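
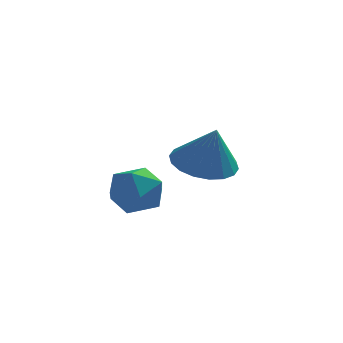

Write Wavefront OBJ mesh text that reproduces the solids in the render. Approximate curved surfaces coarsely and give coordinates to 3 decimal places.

v 1.054 3.807 1.99
v 1.718 4.644 2.036
v 1.446 3.413 3.47
v 1.307 4.826 2.194
v 0.846 4.806 2.311
v 0.426 4.588 2.365
v 0.13 4.215 2.344
v 0.017 3.762 2.254
v 0.11 3.317 2.111
v 0.389 2.969 1.944
v 0.8 2.787 1.787
v 1.261 2.807 1.67
v 1.681 3.025 1.616
v 1.977 3.398 1.637
v 2.09 3.851 1.727
v 1.997 4.296 1.87
v -0.892 1.686 1.897
v -0.486 1.335 2.664
v -0.914 0.305 1.276
v -0.508 -0.046 2.043
v -1.389 0.267 2.082
v -1.376 1.121 2.465
v -0.024 0.519 1.475
v -0.011 1.373 1.858
v 0.05 0.614 2.403
v -0.793 0.458 2.778
v -0.607 1.182 1.162
v -1.45 1.026 1.537
f 2 1 4
f 2 4 3
f 4 1 5
f 4 5 3
f 5 1 6
f 5 6 3
f 6 1 7
f 6 7 3
f 7 1 8
f 7 8 3
f 8 1 9
f 8 9 3
f 9 1 10
f 9 10 3
f 10 1 11
f 10 11 3
f 11 1 12
f 11 12 3
f 12 1 13
f 12 13 3
f 13 1 14
f 13 14 3
f 14 1 15
f 14 15 3
f 15 1 16
f 15 16 3
f 16 1 2
f 16 2 3
f 17 28 22
f 17 22 18
f 17 18 24
f 17 24 27
f 17 27 28
f 18 22 26
f 22 28 21
f 28 27 19
f 27 24 23
f 24 18 25
f 20 26 21
f 20 21 19
f 20 19 23
f 20 23 25
f 20 25 26
f 21 26 22
f 19 21 28
f 23 19 27
f 25 23 24
f 26 25 18



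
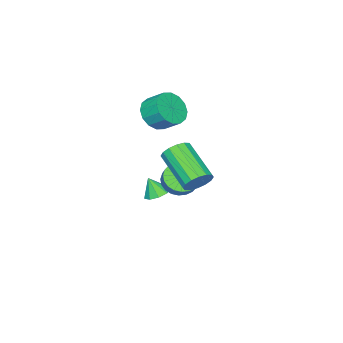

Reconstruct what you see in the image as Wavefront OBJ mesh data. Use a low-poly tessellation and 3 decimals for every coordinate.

v -0.475 -2.114 2.878
v 0.392 -1.819 2.592
v 0.303 -0.931 3.235
v -0.565 -1.226 3.522
v 0.074 -1.616 2.268
v -0.015 -0.728 2.912
v -0.391 -1.547 2.108
v -0.481 -0.659 2.752
v -0.879 -1.63 2.154
v -0.969 -0.742 2.798
v -1.259 -1.842 2.394
v -1.348 -0.954 3.038
v -1.428 -2.127 2.764
v -1.518 -1.24 3.408
v -1.343 -2.409 3.165
v -1.432 -1.521 3.808
v -1.025 -2.612 3.488
v -1.114 -1.724 4.132
v -0.559 -2.681 3.648
v -0.649 -1.793 4.292
v -0.071 -2.598 3.602
v -0.161 -1.71 4.246
v 0.308 -2.386 3.362
v 0.219 -1.498 4.006
v 0.478 -2.1 2.992
v 0.388 -1.213 3.636
v -1.227 -1.313 -1.618
v -0.732 -0.973 -2.288
v -0.098 -0.287 -1.472
v -0.593 -0.627 -0.802
v -0.997 -0.743 -2.275
v -0.363 -0.057 -1.459
v -1.297 -0.6 -2.163
v -0.663 0.086 -1.346
v -1.587 -0.565 -1.967
v -0.953 0.12 -1.151
v -1.821 -0.644 -1.718
v -1.188 0.041 -0.902
v -1.965 -0.825 -1.454
v -1.332 -0.14 -0.638
v -1.997 -1.081 -1.215
v -1.364 -0.395 -0.399
v -1.912 -1.371 -1.037
v -1.278 -0.686 -0.221
v -1.722 -1.653 -0.948
v -1.088 -0.967 -0.132
v -1.457 -1.883 -0.961
v -0.823 -1.197 -0.145
v -1.157 -2.026 -1.074
v -0.523 -1.34 -0.257
v -0.867 -2.06 -1.269
v -0.233 -1.375 -0.453
v -0.632 -1.981 -1.518
v 0.001 -1.296 -0.702
v -0.488 -1.8 -1.782
v 0.145 -1.115 -0.966
v -0.456 -1.545 -2.021
v 0.177 -0.859 -1.205
v -0.542 -1.254 -2.199
v 0.092 -0.569 -1.383
v 2.227 2.519 1.322
v 2.632 2.086 0.862
v 2.038 0.347 1.979
v 1.633 0.781 2.438
v 2.876 2.186 1.147
v 2.282 0.447 2.264
v 2.946 2.375 1.479
v 2.352 0.636 2.596
v 2.823 2.603 1.769
v 2.23 0.864 2.885
v 2.541 2.808 1.938
v 1.947 1.07 3.055
v 2.174 2.936 1.943
v 1.581 1.198 3.06
v 1.822 2.953 1.781
v 1.228 1.214 2.898
v 1.578 2.853 1.496
v 0.984 1.114 2.613
v 1.508 2.664 1.164
v 0.914 0.925 2.281
v 1.63 2.436 0.875
v 1.037 0.697 1.991
v 1.913 2.23 0.705
v 1.319 0.492 1.822
v 2.279 2.102 0.7
v 1.686 0.364 1.817
v -1.193 -2.637 -2.991
v -0.625 -2.964 -3.238
v -1.007 -3.043 -2.029
v -0.506 -2.529 -3.077
v -0.709 -2.145 -2.876
v -1.137 -1.99 -2.729
v -1.592 -2.139 -2.704
v -1.86 -2.52 -2.813
v -1.815 -2.957 -3.006
v -1.479 -3.243 -3.191
v -1.01 -3.246 -3.283
f 2 1 5
f 2 5 3
f 3 5 6
f 3 6 4
f 5 1 7
f 5 7 6
f 6 7 8
f 6 8 4
f 7 1 9
f 7 9 8
f 8 9 10
f 8 10 4
f 9 1 11
f 9 11 10
f 10 11 12
f 10 12 4
f 11 1 13
f 11 13 12
f 12 13 14
f 12 14 4
f 13 1 15
f 13 15 14
f 14 15 16
f 14 16 4
f 15 1 17
f 15 17 16
f 16 17 18
f 16 18 4
f 17 1 19
f 17 19 18
f 18 19 20
f 18 20 4
f 19 1 21
f 19 21 20
f 20 21 22
f 20 22 4
f 21 1 23
f 21 23 22
f 22 23 24
f 22 24 4
f 23 1 25
f 23 25 24
f 24 25 26
f 24 26 4
f 25 1 2
f 25 2 26
f 26 2 3
f 26 3 4
f 28 27 31
f 28 31 29
f 29 31 32
f 29 32 30
f 31 27 33
f 31 33 32
f 32 33 34
f 32 34 30
f 33 27 35
f 33 35 34
f 34 35 36
f 34 36 30
f 35 27 37
f 35 37 36
f 36 37 38
f 36 38 30
f 37 27 39
f 37 39 38
f 38 39 40
f 38 40 30
f 39 27 41
f 39 41 40
f 40 41 42
f 40 42 30
f 41 27 43
f 41 43 42
f 42 43 44
f 42 44 30
f 43 27 45
f 43 45 44
f 44 45 46
f 44 46 30
f 45 27 47
f 45 47 46
f 46 47 48
f 46 48 30
f 47 27 49
f 47 49 48
f 48 49 50
f 48 50 30
f 49 27 51
f 49 51 50
f 50 51 52
f 50 52 30
f 51 27 53
f 51 53 52
f 52 53 54
f 52 54 30
f 53 27 55
f 53 55 54
f 54 55 56
f 54 56 30
f 55 27 57
f 55 57 56
f 56 57 58
f 56 58 30
f 57 27 59
f 57 59 58
f 58 59 60
f 58 60 30
f 59 27 28
f 59 28 60
f 60 28 29
f 60 29 30
f 62 61 65
f 62 65 63
f 63 65 66
f 63 66 64
f 65 61 67
f 65 67 66
f 66 67 68
f 66 68 64
f 67 61 69
f 67 69 68
f 68 69 70
f 68 70 64
f 69 61 71
f 69 71 70
f 70 71 72
f 70 72 64
f 71 61 73
f 71 73 72
f 72 73 74
f 72 74 64
f 73 61 75
f 73 75 74
f 74 75 76
f 74 76 64
f 75 61 77
f 75 77 76
f 76 77 78
f 76 78 64
f 77 61 79
f 77 79 78
f 78 79 80
f 78 80 64
f 79 61 81
f 79 81 80
f 80 81 82
f 80 82 64
f 81 61 83
f 81 83 82
f 82 83 84
f 82 84 64
f 83 61 85
f 83 85 84
f 84 85 86
f 84 86 64
f 85 61 62
f 85 62 86
f 86 62 63
f 86 63 64
f 88 87 90
f 88 90 89
f 90 87 91
f 90 91 89
f 91 87 92
f 91 92 89
f 92 87 93
f 92 93 89
f 93 87 94
f 93 94 89
f 94 87 95
f 94 95 89
f 95 87 96
f 95 96 89
f 96 87 97
f 96 97 89
f 97 87 88
f 97 88 89



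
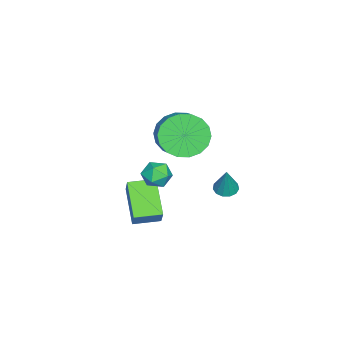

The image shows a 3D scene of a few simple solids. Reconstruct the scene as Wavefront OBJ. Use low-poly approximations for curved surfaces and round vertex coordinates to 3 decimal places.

v -3.097 1.177 1.763
v -2.504 1.09 0.912
v -1.611 1.556 1.487
v -2.203 1.643 2.337
v -2.692 1.51 0.864
v -1.799 1.976 1.439
v -2.961 1.864 0.994
v -2.067 2.33 1.569
v -3.256 2.082 1.276
v -2.363 2.548 1.85
v -3.52 2.121 1.654
v -2.627 2.587 2.229
v -3.7 1.972 2.054
v -2.806 2.439 2.629
v -3.76 1.667 2.396
v -2.867 2.133 2.971
v -3.689 1.264 2.613
v -2.796 1.73 3.188
v -3.501 0.844 2.661
v -2.608 1.31 3.236
v -3.233 0.49 2.531
v -2.339 0.956 3.106
v -2.937 0.272 2.25
v -2.044 0.738 2.824
v -2.673 0.233 1.871
v -1.78 0.699 2.446
v -2.494 0.381 1.471
v -1.6 0.848 2.046
v -2.433 0.687 1.129
v -1.54 1.153 1.704
v -2.139 -0.495 -3.305
v -3.377 -1.192 -2.216
v -2.677 0.532 -3.259
v -3.915 -0.165 -2.17
v -1.485 -0.195 -2.37
v -2.723 -0.892 -1.281
v -2.023 0.832 -2.324
v -3.261 0.135 -1.235
v -1.968 1.046 0.022
v -1.6 0.515 -0.199
v -2.9 0.485 -0.181
v -2.532 -0.046 -0.402
v -2.526 0.121 0.261
v -1.95 0.468 0.386
v -2.55 0.532 -0.766
v -1.974 0.879 -0.641
v -1.96 0.197 -0.686
v -1.945 -0.057 -0.052
v -2.555 1.057 -0.328
v -2.54 0.803 0.306
v -3.776 2.864 -1.494
v -3.379 3.147 -1.673
v -3.304 3.016 -0.206
v -3.596 3.336 -1.616
v -3.87 3.374 -1.52
v -4.114 3.251 -1.416
v -4.251 3.004 -1.336
v -4.237 2.713 -1.307
v -4.077 2.47 -1.337
v -3.821 2.351 -1.417
v -3.551 2.396 -1.521
v -3.352 2.589 -1.617
v -3.288 2.869 -1.673
f 2 1 5
f 2 5 3
f 3 5 6
f 3 6 4
f 5 1 7
f 5 7 6
f 6 7 8
f 6 8 4
f 7 1 9
f 7 9 8
f 8 9 10
f 8 10 4
f 9 1 11
f 9 11 10
f 10 11 12
f 10 12 4
f 11 1 13
f 11 13 12
f 12 13 14
f 12 14 4
f 13 1 15
f 13 15 14
f 14 15 16
f 14 16 4
f 15 1 17
f 15 17 16
f 16 17 18
f 16 18 4
f 17 1 19
f 17 19 18
f 18 19 20
f 18 20 4
f 19 1 21
f 19 21 20
f 20 21 22
f 20 22 4
f 21 1 23
f 21 23 22
f 22 23 24
f 22 24 4
f 23 1 25
f 23 25 24
f 24 25 26
f 24 26 4
f 25 1 27
f 25 27 26
f 26 27 28
f 26 28 4
f 27 1 29
f 27 29 28
f 28 29 30
f 28 30 4
f 29 1 2
f 29 2 30
f 30 2 3
f 30 3 4
f 32 34 31
f 35 32 31
f 31 34 33
f 33 35 31
f 32 38 34
f 36 32 35
f 36 38 32
f 34 38 33
f 37 35 33
f 33 38 37
f 37 36 35
f 38 36 37
f 39 50 44
f 39 44 40
f 39 40 46
f 39 46 49
f 39 49 50
f 40 44 48
f 44 50 43
f 50 49 41
f 49 46 45
f 46 40 47
f 42 48 43
f 42 43 41
f 42 41 45
f 42 45 47
f 42 47 48
f 43 48 44
f 41 43 50
f 45 41 49
f 47 45 46
f 48 47 40
f 52 51 54
f 52 54 53
f 54 51 55
f 54 55 53
f 55 51 56
f 55 56 53
f 56 51 57
f 56 57 53
f 57 51 58
f 57 58 53
f 58 51 59
f 58 59 53
f 59 51 60
f 59 60 53
f 60 51 61
f 60 61 53
f 61 51 62
f 61 62 53
f 62 51 63
f 62 63 53
f 63 51 52
f 63 52 53



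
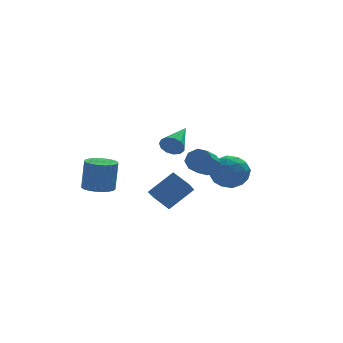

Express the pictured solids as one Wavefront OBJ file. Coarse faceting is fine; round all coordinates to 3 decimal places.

v 2.448 1.057 -0.204
v 2.964 1.088 0.353
v 2.228 0.254 1.081
v 1.712 0.223 0.524
v 2.554 1.497 0.407
v 1.817 0.662 1.135
v 2.082 1.648 0.102
v 1.345 0.814 0.831
v 1.824 1.453 -0.381
v 1.088 0.619 0.347
v 1.932 1.026 -0.761
v 1.196 0.192 -0.033
v 2.343 0.618 -0.815
v 1.606 -0.217 -0.087
v 2.815 0.466 -0.511
v 2.078 -0.368 0.218
v 3.072 0.661 -0.027
v 2.336 -0.173 0.701
v -2.76 3.735 -2.425
v -1.905 3.431 -2.498
v -1.686 3.6 -0.649
v -2.54 3.905 -0.575
v -1.86 3.805 -2.538
v -1.64 3.974 -0.689
v -1.969 4.166 -2.558
v -1.75 4.336 -0.709
v -2.216 4.453 -2.555
v -1.996 4.623 -0.706
v -2.557 4.616 -2.529
v -2.337 4.785 -0.68
v -2.932 4.627 -2.486
v -2.713 4.796 -0.636
v -3.278 4.483 -2.432
v -3.059 4.653 -0.582
v -3.534 4.21 -2.376
v -3.315 4.38 -0.527
v -3.657 3.855 -2.329
v -3.437 4.025 -0.48
v -3.624 3.48 -2.299
v -3.404 3.649 -0.449
v -3.442 3.148 -2.29
v -3.222 3.317 -0.441
v -3.142 2.918 -2.305
v -2.922 3.087 -0.455
v -2.776 2.829 -2.34
v -2.556 2.999 -0.491
v -2.407 2.897 -2.39
v -2.187 3.067 -0.541
v -2.099 3.11 -2.446
v -1.879 3.28 -0.597
v 0.663 2.043 -3.697
v 0.146 1.196 -2.905
v 0.048 2.963 -3.116
v -0.469 2.115 -2.323
v 2.109 2.265 -2.517
v 1.592 1.417 -1.724
v 1.494 3.184 -1.935
v 0.977 2.337 -1.143
v 3.648 2.946 -1.104
v 4.291 2.61 -2.032
v 3.629 1.15 -0.468
v 4.272 0.814 -1.396
v 4.753 1.491 -0.561
v 4.764 2.601 -0.954
v 3.156 1.159 -1.546
v 3.167 2.269 -1.939
v 3.986 1.506 -2.305
v 4.973 1.711 -1.697
v 2.947 2.049 -0.803
v 3.934 2.254 -0.195
v 3.971 2.936 -1.624
v 3.949 0.824 -0.876
v 4.232 1.222 -0.385
v 4.609 1.025 -0.931
v 4.25 2.93 -0.991
v 4.627 2.733 -1.536
v 4.899 2.075 -0.671
v 3.293 1.027 -0.964
v 3.67 0.83 -1.509
v 3.311 2.735 -1.569
v 3.688 2.538 -2.115
v 3.021 1.685 -1.829
v 4.17 2.089 -2.33
v 4.158 1.033 -1.956
v 3.502 1.236 -2.044
v 3.509 1.889 -2.275
v 4.75 2.21 -1.973
v 4.739 1.154 -1.598
v 5.021 1.552 -1.108
v 5.028 2.204 -1.339
v 4.571 1.561 -2.133
v 3.181 2.606 -0.902
v 3.17 1.55 -0.527
v 2.892 1.556 -1.161
v 2.899 2.208 -1.392
v 3.762 2.727 -0.544
v 3.75 1.671 -0.17
v 4.411 1.871 -0.225
v 4.418 2.524 -0.456
v 3.349 2.199 -0.367
v -0.553 -2.808 2.891
v -0.159 -2.897 2.344
v 0.573 -1.352 3.469
v -0.43 -2.646 2.242
v -0.741 -2.447 2.346
v -0.992 -2.363 2.623
v -1.104 -2.42 2.985
v -1.041 -2.6 3.317
v -0.823 -2.847 3.514
v -0.52 -3.081 3.513
v -0.227 -3.229 3.315
v -0.038 -3.243 2.982
v -0.013 -3.119 2.62
f 2 1 5
f 2 5 3
f 3 5 6
f 3 6 4
f 5 1 7
f 5 7 6
f 6 7 8
f 6 8 4
f 7 1 9
f 7 9 8
f 8 9 10
f 8 10 4
f 9 1 11
f 9 11 10
f 10 11 12
f 10 12 4
f 11 1 13
f 11 13 12
f 12 13 14
f 12 14 4
f 13 1 15
f 13 15 14
f 14 15 16
f 14 16 4
f 15 1 17
f 15 17 16
f 16 17 18
f 16 18 4
f 17 1 2
f 17 2 18
f 18 2 3
f 18 3 4
f 20 19 23
f 20 23 21
f 21 23 24
f 21 24 22
f 23 19 25
f 23 25 24
f 24 25 26
f 24 26 22
f 25 19 27
f 25 27 26
f 26 27 28
f 26 28 22
f 27 19 29
f 27 29 28
f 28 29 30
f 28 30 22
f 29 19 31
f 29 31 30
f 30 31 32
f 30 32 22
f 31 19 33
f 31 33 32
f 32 33 34
f 32 34 22
f 33 19 35
f 33 35 34
f 34 35 36
f 34 36 22
f 35 19 37
f 35 37 36
f 36 37 38
f 36 38 22
f 37 19 39
f 37 39 38
f 38 39 40
f 38 40 22
f 39 19 41
f 39 41 40
f 40 41 42
f 40 42 22
f 41 19 43
f 41 43 42
f 42 43 44
f 42 44 22
f 43 19 45
f 43 45 44
f 44 45 46
f 44 46 22
f 45 19 47
f 45 47 46
f 46 47 48
f 46 48 22
f 47 19 49
f 47 49 48
f 48 49 50
f 48 50 22
f 49 19 20
f 49 20 50
f 50 20 21
f 50 21 22
f 52 54 51
f 55 52 51
f 51 54 53
f 53 55 51
f 52 58 54
f 56 52 55
f 56 58 52
f 54 58 53
f 57 55 53
f 53 58 57
f 57 56 55
f 58 56 57
f 59 96 75
f 96 70 99
f 75 99 64
f 96 99 75
f 59 75 71
f 75 64 76
f 71 76 60
f 75 76 71
f 59 71 80
f 71 60 81
f 80 81 66
f 71 81 80
f 59 80 92
f 80 66 95
f 92 95 69
f 80 95 92
f 59 92 96
f 92 69 100
f 96 100 70
f 92 100 96
f 60 76 87
f 76 64 90
f 87 90 68
f 76 90 87
f 64 99 77
f 99 70 98
f 77 98 63
f 99 98 77
f 70 100 97
f 100 69 93
f 97 93 61
f 100 93 97
f 69 95 94
f 95 66 82
f 94 82 65
f 95 82 94
f 66 81 86
f 81 60 83
f 86 83 67
f 81 83 86
f 62 88 74
f 88 68 89
f 74 89 63
f 88 89 74
f 62 74 72
f 74 63 73
f 72 73 61
f 74 73 72
f 62 72 79
f 72 61 78
f 79 78 65
f 72 78 79
f 62 79 84
f 79 65 85
f 84 85 67
f 79 85 84
f 62 84 88
f 84 67 91
f 88 91 68
f 84 91 88
f 63 89 77
f 89 68 90
f 77 90 64
f 89 90 77
f 61 73 97
f 73 63 98
f 97 98 70
f 73 98 97
f 65 78 94
f 78 61 93
f 94 93 69
f 78 93 94
f 67 85 86
f 85 65 82
f 86 82 66
f 85 82 86
f 68 91 87
f 91 67 83
f 87 83 60
f 91 83 87
f 102 101 104
f 102 104 103
f 104 101 105
f 104 105 103
f 105 101 106
f 105 106 103
f 106 101 107
f 106 107 103
f 107 101 108
f 107 108 103
f 108 101 109
f 108 109 103
f 109 101 110
f 109 110 103
f 110 101 111
f 110 111 103
f 111 101 112
f 111 112 103
f 112 101 113
f 112 113 103
f 113 101 102
f 113 102 103



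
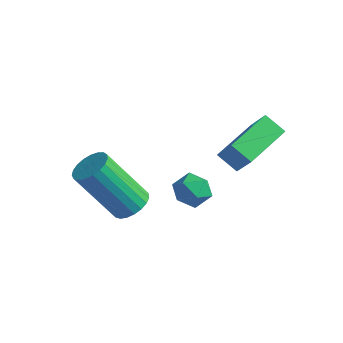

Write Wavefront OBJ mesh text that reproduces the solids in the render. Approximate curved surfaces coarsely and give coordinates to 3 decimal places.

v -0.932 -1.195 0.895
v -0.442 -1.326 1.321
v -1.618 -1.734 1.519
v -1.128 -1.865 1.945
v -1.353 -1.245 1.88
v -0.929 -0.913 1.494
v -1.131 -2.147 1.346
v -0.707 -1.815 0.96
v -0.565 -1.915 1.599
v -0.702 -1.357 1.929
v -1.358 -1.703 0.911
v -1.495 -1.145 1.241
v -2.044 -3.155 1.358
v -1.5 -3.122 1.694
v -2.513 -3.752 3.398
v -3.056 -3.785 3.062
v -1.599 -2.877 1.725
v -2.612 -3.507 3.429
v -1.775 -2.68 1.693
v -2.788 -3.31 3.397
v -1.998 -2.566 1.603
v -3.011 -3.195 3.307
v -2.229 -2.553 1.471
v -3.241 -3.183 3.175
v -2.427 -2.644 1.319
v -3.44 -3.274 3.023
v -2.559 -2.824 1.174
v -3.572 -3.454 2.878
v -2.602 -3.061 1.061
v -3.615 -3.691 2.765
v -2.549 -3.314 0.999
v -3.562 -3.944 2.703
v -2.408 -3.54 0.999
v -3.421 -4.17 2.703
v -2.204 -3.699 1.062
v -3.217 -4.329 2.766
v -1.972 -3.764 1.175
v -2.985 -4.394 2.879
v -1.753 -3.724 1.32
v -2.766 -4.354 3.024
v -1.584 -3.586 1.472
v -2.597 -4.215 3.176
v -1.494 -3.373 1.604
v -2.507 -4.002 3.308
v -0.397 -1.178 3.157
v 0.243 -1.392 4.063
v -0.329 0.446 3.492
v 0.311 0.232 4.399
v 0.269 -1.112 2.701
v 0.909 -1.326 3.608
v 0.337 0.512 3.037
v 0.977 0.298 3.943
f 1 12 6
f 1 6 2
f 1 2 8
f 1 8 11
f 1 11 12
f 2 6 10
f 6 12 5
f 12 11 3
f 11 8 7
f 8 2 9
f 4 10 5
f 4 5 3
f 4 3 7
f 4 7 9
f 4 9 10
f 5 10 6
f 3 5 12
f 7 3 11
f 9 7 8
f 10 9 2
f 14 13 17
f 14 17 15
f 15 17 18
f 15 18 16
f 17 13 19
f 17 19 18
f 18 19 20
f 18 20 16
f 19 13 21
f 19 21 20
f 20 21 22
f 20 22 16
f 21 13 23
f 21 23 22
f 22 23 24
f 22 24 16
f 23 13 25
f 23 25 24
f 24 25 26
f 24 26 16
f 25 13 27
f 25 27 26
f 26 27 28
f 26 28 16
f 27 13 29
f 27 29 28
f 28 29 30
f 28 30 16
f 29 13 31
f 29 31 30
f 30 31 32
f 30 32 16
f 31 13 33
f 31 33 32
f 32 33 34
f 32 34 16
f 33 13 35
f 33 35 34
f 34 35 36
f 34 36 16
f 35 13 37
f 35 37 36
f 36 37 38
f 36 38 16
f 37 13 39
f 37 39 38
f 38 39 40
f 38 40 16
f 39 13 41
f 39 41 40
f 40 41 42
f 40 42 16
f 41 13 43
f 41 43 42
f 42 43 44
f 42 44 16
f 43 13 14
f 43 14 44
f 44 14 15
f 44 15 16
f 46 48 45
f 49 46 45
f 45 48 47
f 47 49 45
f 46 52 48
f 50 46 49
f 50 52 46
f 48 52 47
f 51 49 47
f 47 52 51
f 51 50 49
f 52 50 51



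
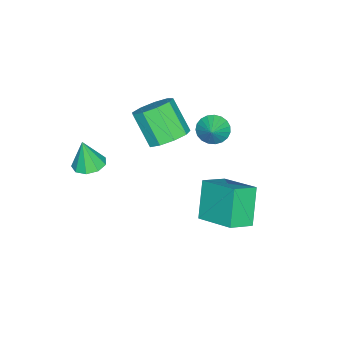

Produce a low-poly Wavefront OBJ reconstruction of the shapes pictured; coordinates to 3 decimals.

v -1.206 -1.316 0.2
v -0.622 -0.803 0.797
v -1.129 -1.85 2.196
v -1.714 -2.364 1.6
v -1.233 -0.527 0.781
v -1.74 -1.575 2.18
v -1.832 -0.621 0.494
v -2.339 -1.669 1.893
v -2.138 -1.04 0.07
v -2.645 -2.088 1.469
v -2.008 -1.588 -0.294
v -2.515 -2.636 1.105
v -1.503 -2.009 -0.426
v -2.01 -3.057 0.973
v -0.859 -2.106 -0.265
v -1.367 -3.153 1.134
v -0.378 -1.833 0.114
v -0.885 -2.881 1.513
v -0.285 -1.318 0.533
v -0.792 -2.366 1.932
v 3.047 -2.943 1.587
v 3.735 -3.207 1.516
v 3.093 -3.197 2.973
v 3.749 -2.71 1.607
v 3.435 -2.321 1.688
v 2.94 -2.224 1.722
v 2.494 -2.463 1.693
v 2.308 -2.927 1.614
v 2.467 -3.398 1.523
v 2.898 -3.657 1.461
v 3.399 -3.582 1.459
v 0.235 1.338 3.164
v 0.662 1.315 2.585
v 1.025 1.602 3.736
v 0.569 1.599 2.582
v 0.418 1.839 2.68
v 0.235 1.991 2.862
v 0.053 2.031 3.096
v -0.098 1.951 3.342
v -0.192 1.765 3.557
v -0.211 1.505 3.704
v -0.154 1.216 3.758
v -0.029 0.948 3.709
v 0.141 0.748 3.566
v 0.328 0.65 3.354
v 0.499 0.67 3.108
v 0.624 0.806 2.873
v 0.681 1.034 2.688
v -0.31 0.646 -1.122
v 0.358 2.393 -0.357
v -1.284 1.249 -1.648
v -0.616 2.995 -0.883
v 0.736 0.945 -2.717
v 1.404 2.691 -1.952
v -0.238 1.547 -3.243
v 0.43 3.294 -2.478
f 2 1 5
f 2 5 3
f 3 5 6
f 3 6 4
f 5 1 7
f 5 7 6
f 6 7 8
f 6 8 4
f 7 1 9
f 7 9 8
f 8 9 10
f 8 10 4
f 9 1 11
f 9 11 10
f 10 11 12
f 10 12 4
f 11 1 13
f 11 13 12
f 12 13 14
f 12 14 4
f 13 1 15
f 13 15 14
f 14 15 16
f 14 16 4
f 15 1 17
f 15 17 16
f 16 17 18
f 16 18 4
f 17 1 19
f 17 19 18
f 18 19 20
f 18 20 4
f 19 1 2
f 19 2 20
f 20 2 3
f 20 3 4
f 22 21 24
f 22 24 23
f 24 21 25
f 24 25 23
f 25 21 26
f 25 26 23
f 26 21 27
f 26 27 23
f 27 21 28
f 27 28 23
f 28 21 29
f 28 29 23
f 29 21 30
f 29 30 23
f 30 21 31
f 30 31 23
f 31 21 22
f 31 22 23
f 33 32 35
f 33 35 34
f 35 32 36
f 35 36 34
f 36 32 37
f 36 37 34
f 37 32 38
f 37 38 34
f 38 32 39
f 38 39 34
f 39 32 40
f 39 40 34
f 40 32 41
f 40 41 34
f 41 32 42
f 41 42 34
f 42 32 43
f 42 43 34
f 43 32 44
f 43 44 34
f 44 32 45
f 44 45 34
f 45 32 46
f 45 46 34
f 46 32 47
f 46 47 34
f 47 32 48
f 47 48 34
f 48 32 33
f 48 33 34
f 50 52 49
f 53 50 49
f 49 52 51
f 51 53 49
f 50 56 52
f 54 50 53
f 54 56 50
f 52 56 51
f 55 53 51
f 51 56 55
f 55 54 53
f 56 54 55



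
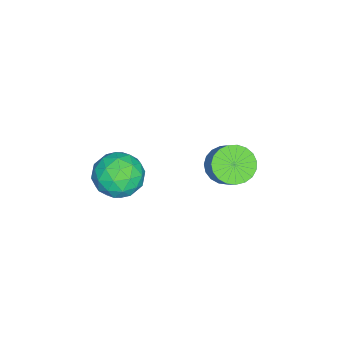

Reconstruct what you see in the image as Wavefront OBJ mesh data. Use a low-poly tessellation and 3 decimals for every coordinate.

v 0.177 3.076 3.037
v 0.536 3.581 2.532
v 1.543 4.15 3.818
v 1.183 3.644 4.323
v 0.284 3.766 2.647
v 1.291 4.335 3.934
v 0.014 3.831 2.83
v 1.021 4.4 4.116
v -0.228 3.766 3.048
v 0.779 4.334 4.335
v -0.4 3.581 3.265
v 0.607 4.15 4.551
v -0.473 3.309 3.442
v 0.534 3.877 4.728
v -0.433 2.996 3.549
v 0.574 3.565 4.835
v -0.288 2.698 3.567
v 0.719 3.266 4.854
v -0.062 2.464 3.494
v 0.945 3.033 4.781
v 0.204 2.337 3.342
v 1.211 2.905 4.628
v 0.466 2.337 3.136
v 1.473 2.905 4.423
v 0.678 2.465 2.914
v 1.685 3.033 4.201
v 0.803 2.698 2.713
v 1.81 3.267 4
v 0.82 2.997 2.568
v 1.827 3.566 3.855
v 0.725 3.309 2.504
v 1.732 3.878 3.79
v 1.815 -0.306 1.593
v 2.298 -0.617 2.436
v 0.362 -0.523 2.344
v 0.845 -0.834 3.187
v 0.906 0.141 2.895
v 1.804 0.276 2.43
v 0.856 -1.416 2.35
v 1.754 -1.281 1.885
v 1.705 -1.302 2.903
v 1.736 -0.34 3.241
v 0.924 -0.8 1.539
v 0.955 0.162 1.877
v 2.184 -0.442 1.948
v 0.476 -0.698 2.832
v 0.512 -0.125 2.66
v 0.795 -0.307 3.156
v 1.894 0.082 1.945
v 2.177 -0.1 2.441
v 1.359 0.345 2.711
v 0.483 -1.04 2.339
v 0.766 -1.222 2.835
v 1.865 -0.833 1.624
v 2.148 -1.015 2.12
v 1.301 -1.485 2.069
v 2.119 -1.028 2.719
v 1.265 -1.156 3.16
v 1.272 -1.498 2.668
v 1.8 -1.419 2.395
v 2.137 -0.462 2.917
v 1.283 -0.59 3.359
v 1.319 -0.017 3.187
v 1.847 0.062 2.914
v 1.789 -0.866 3.192
v 1.377 -0.55 1.421
v 0.523 -0.678 1.863
v 0.813 -1.202 1.866
v 1.341 -1.123 1.593
v 1.395 0.016 1.62
v 0.541 -0.112 2.061
v 0.86 0.279 2.385
v 1.388 0.358 2.112
v 0.871 -0.274 1.588
f 2 1 5
f 2 5 3
f 3 5 6
f 3 6 4
f 5 1 7
f 5 7 6
f 6 7 8
f 6 8 4
f 7 1 9
f 7 9 8
f 8 9 10
f 8 10 4
f 9 1 11
f 9 11 10
f 10 11 12
f 10 12 4
f 11 1 13
f 11 13 12
f 12 13 14
f 12 14 4
f 13 1 15
f 13 15 14
f 14 15 16
f 14 16 4
f 15 1 17
f 15 17 16
f 16 17 18
f 16 18 4
f 17 1 19
f 17 19 18
f 18 19 20
f 18 20 4
f 19 1 21
f 19 21 20
f 20 21 22
f 20 22 4
f 21 1 23
f 21 23 22
f 22 23 24
f 22 24 4
f 23 1 25
f 23 25 24
f 24 25 26
f 24 26 4
f 25 1 27
f 25 27 26
f 26 27 28
f 26 28 4
f 27 1 29
f 27 29 28
f 28 29 30
f 28 30 4
f 29 1 31
f 29 31 30
f 30 31 32
f 30 32 4
f 31 1 2
f 31 2 32
f 32 2 3
f 32 3 4
f 33 70 49
f 70 44 73
f 49 73 38
f 70 73 49
f 33 49 45
f 49 38 50
f 45 50 34
f 49 50 45
f 33 45 54
f 45 34 55
f 54 55 40
f 45 55 54
f 33 54 66
f 54 40 69
f 66 69 43
f 54 69 66
f 33 66 70
f 66 43 74
f 70 74 44
f 66 74 70
f 34 50 61
f 50 38 64
f 61 64 42
f 50 64 61
f 38 73 51
f 73 44 72
f 51 72 37
f 73 72 51
f 44 74 71
f 74 43 67
f 71 67 35
f 74 67 71
f 43 69 68
f 69 40 56
f 68 56 39
f 69 56 68
f 40 55 60
f 55 34 57
f 60 57 41
f 55 57 60
f 36 62 48
f 62 42 63
f 48 63 37
f 62 63 48
f 36 48 46
f 48 37 47
f 46 47 35
f 48 47 46
f 36 46 53
f 46 35 52
f 53 52 39
f 46 52 53
f 36 53 58
f 53 39 59
f 58 59 41
f 53 59 58
f 36 58 62
f 58 41 65
f 62 65 42
f 58 65 62
f 37 63 51
f 63 42 64
f 51 64 38
f 63 64 51
f 35 47 71
f 47 37 72
f 71 72 44
f 47 72 71
f 39 52 68
f 52 35 67
f 68 67 43
f 52 67 68
f 41 59 60
f 59 39 56
f 60 56 40
f 59 56 60
f 42 65 61
f 65 41 57
f 61 57 34
f 65 57 61



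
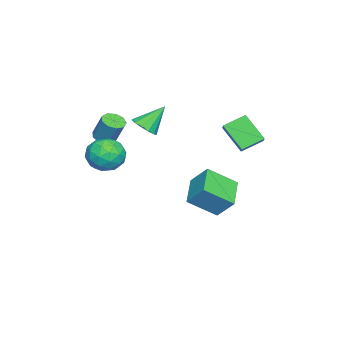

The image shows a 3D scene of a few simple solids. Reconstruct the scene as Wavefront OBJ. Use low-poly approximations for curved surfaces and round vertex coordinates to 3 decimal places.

v -2.919 -2.512 0.773
v -2.46 -1.759 0.511
v -3.741 -1.508 2.227
v -2.91 -1.753 0.253
v -3.362 -1.988 0.16
v -3.674 -2.39 0.261
v -3.746 -2.831 0.525
v -3.555 -3.17 0.867
v -3.163 -3.301 1.179
v -2.693 -3.181 1.362
v -2.295 -2.849 1.358
v -2.095 -2.411 1.168
v -2.156 -2.004 0.852
v 2.37 -2.039 1.51
v 3.384 -1.38 1.542
v 3.436 -3.68 1.498
v 4.45 -3.021 1.53
v 3.721 -3.056 2.494
v 3.062 -2.042 2.502
v 3.758 -3.018 0.538
v 3.099 -2.004 0.546
v 4.241 -1.986 0.941
v 4.219 -2.009 2.15
v 2.601 -3.051 0.89
v 2.579 -3.074 2.099
v 2.783 -1.566 1.527
v 4.037 -3.494 1.513
v 3.608 -3.515 2.08
v 4.204 -3.128 2.098
v 2.595 -1.954 2.091
v 3.19 -1.567 2.11
v 3.389 -2.552 2.67
v 3.63 -3.493 0.93
v 4.225 -3.106 0.949
v 2.616 -1.932 0.942
v 3.212 -1.545 0.96
v 3.431 -2.508 0.37
v 3.883 -1.534 1.192
v 4.51 -2.499 1.185
v 4.103 -2.497 0.603
v 3.716 -1.901 0.607
v 3.87 -1.548 1.903
v 4.497 -2.512 1.896
v 4.068 -2.533 2.463
v 3.681 -1.937 2.467
v 4.374 -1.904 1.55
v 2.323 -2.548 1.144
v 2.95 -3.512 1.137
v 3.139 -3.123 0.573
v 2.752 -2.527 0.577
v 2.31 -2.561 1.855
v 2.937 -3.526 1.848
v 3.104 -3.159 2.433
v 2.717 -2.563 2.437
v 2.446 -3.156 1.49
v -3.101 0.261 -3.274
v -2.862 1.343 -2.025
v -3.853 1.861 -4.516
v -3.614 2.943 -3.266
v -1.146 0.637 -3.974
v -0.907 1.719 -2.724
v -1.898 2.237 -5.215
v -1.659 3.319 -3.966
v -3.456 3.16 -0.607
v -4.046 1.861 0.836
v -4.287 4.247 0.032
v -4.877 2.947 1.475
v -2.603 3.453 0.005
v -3.193 2.153 1.448
v -3.434 4.539 0.644
v -4.024 3.24 2.087
v 1.64 -3.232 1.994
v 2.358 -3.317 1.895
v 2.638 -2.654 3.347
v 1.92 -2.568 3.446
v 2.214 -2.873 1.72
v 2.493 -2.21 3.171
v 1.801 -2.596 1.673
v 2.08 -1.933 3.125
v 1.313 -2.617 1.776
v 1.592 -1.954 3.228
v 0.978 -2.925 1.982
v 1.257 -2.262 3.433
v 0.953 -3.377 2.193
v 1.232 -2.714 3.644
v 1.25 -3.761 2.311
v 1.529 -3.098 3.763
v 1.729 -3.897 2.281
v 2.008 -3.234 3.733
v 2.167 -3.722 2.117
v 2.446 -3.059 3.568
f 2 1 4
f 2 4 3
f 4 1 5
f 4 5 3
f 5 1 6
f 5 6 3
f 6 1 7
f 6 7 3
f 7 1 8
f 7 8 3
f 8 1 9
f 8 9 3
f 9 1 10
f 9 10 3
f 10 1 11
f 10 11 3
f 11 1 12
f 11 12 3
f 12 1 13
f 12 13 3
f 13 1 2
f 13 2 3
f 14 51 30
f 51 25 54
f 30 54 19
f 51 54 30
f 14 30 26
f 30 19 31
f 26 31 15
f 30 31 26
f 14 26 35
f 26 15 36
f 35 36 21
f 26 36 35
f 14 35 47
f 35 21 50
f 47 50 24
f 35 50 47
f 14 47 51
f 47 24 55
f 51 55 25
f 47 55 51
f 15 31 42
f 31 19 45
f 42 45 23
f 31 45 42
f 19 54 32
f 54 25 53
f 32 53 18
f 54 53 32
f 25 55 52
f 55 24 48
f 52 48 16
f 55 48 52
f 24 50 49
f 50 21 37
f 49 37 20
f 50 37 49
f 21 36 41
f 36 15 38
f 41 38 22
f 36 38 41
f 17 43 29
f 43 23 44
f 29 44 18
f 43 44 29
f 17 29 27
f 29 18 28
f 27 28 16
f 29 28 27
f 17 27 34
f 27 16 33
f 34 33 20
f 27 33 34
f 17 34 39
f 34 20 40
f 39 40 22
f 34 40 39
f 17 39 43
f 39 22 46
f 43 46 23
f 39 46 43
f 18 44 32
f 44 23 45
f 32 45 19
f 44 45 32
f 16 28 52
f 28 18 53
f 52 53 25
f 28 53 52
f 20 33 49
f 33 16 48
f 49 48 24
f 33 48 49
f 22 40 41
f 40 20 37
f 41 37 21
f 40 37 41
f 23 46 42
f 46 22 38
f 42 38 15
f 46 38 42
f 57 59 56
f 60 57 56
f 56 59 58
f 58 60 56
f 57 63 59
f 61 57 60
f 61 63 57
f 59 63 58
f 62 60 58
f 58 63 62
f 62 61 60
f 63 61 62
f 65 67 64
f 68 65 64
f 64 67 66
f 66 68 64
f 65 71 67
f 69 65 68
f 69 71 65
f 67 71 66
f 70 68 66
f 66 71 70
f 70 69 68
f 71 69 70
f 73 72 76
f 73 76 74
f 74 76 77
f 74 77 75
f 76 72 78
f 76 78 77
f 77 78 79
f 77 79 75
f 78 72 80
f 78 80 79
f 79 80 81
f 79 81 75
f 80 72 82
f 80 82 81
f 81 82 83
f 81 83 75
f 82 72 84
f 82 84 83
f 83 84 85
f 83 85 75
f 84 72 86
f 84 86 85
f 85 86 87
f 85 87 75
f 86 72 88
f 86 88 87
f 87 88 89
f 87 89 75
f 88 72 90
f 88 90 89
f 89 90 91
f 89 91 75
f 90 72 73
f 90 73 91
f 91 73 74
f 91 74 75



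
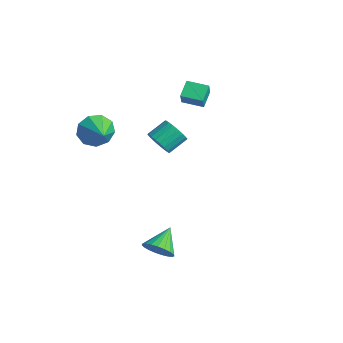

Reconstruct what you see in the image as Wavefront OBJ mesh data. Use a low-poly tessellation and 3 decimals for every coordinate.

v -1.956 -3.159 1.587
v -1.501 -2.682 0.822
v -0.484 -3.561 2.213
v -1.604 -2.244 1.346
v -1.872 -2.234 1.983
v -2.18 -2.657 2.434
v -2.383 -3.315 2.489
v -2.386 -3.9 2.122
v -2.189 -4.139 1.504
v -1.882 -3.919 0.925
v -1.611 -3.343 0.656
v 3.818 -3.157 -3.796
v 4.174 -2.565 -4.324
v 3.202 -2.043 -2.964
v 3.854 -2.624 -4.482
v 3.528 -2.775 -4.522
v 3.252 -2.992 -4.436
v 3.073 -3.237 -4.239
v 3.023 -3.469 -3.965
v 3.111 -3.647 -3.663
v 3.321 -3.74 -3.383
v 3.616 -3.732 -3.175
v 3.947 -3.625 -3.074
v 4.255 -3.437 -3.098
v 4.487 -3.2 -3.242
v 4.604 -2.956 -3.483
v 4.585 -2.747 -3.777
v 4.433 -2.609 -4.075
v -3.757 3.545 1.413
v -3.281 3.162 2.303
v -2.829 4.337 1.257
v -2.353 3.954 2.148
v -3.227 2.806 0.812
v -2.751 2.423 1.703
v -2.299 3.598 0.657
v -1.823 3.215 1.547
v -2.813 1.106 -1.57
v -2.316 1.451 -2.153
v -2.311 2.559 -1.493
v -2.807 2.214 -0.91
v -2.634 1.525 -2.276
v -2.629 2.634 -1.615
v -2.984 1.527 -2.276
v -2.978 2.636 -1.616
v -3.303 1.457 -2.155
v -3.298 2.565 -1.495
v -3.538 1.325 -1.932
v -3.533 2.433 -1.272
v -3.648 1.156 -1.647
v -3.642 2.264 -0.987
v -3.613 0.978 -1.349
v -3.607 2.086 -0.688
v -3.439 0.822 -1.088
v -3.434 1.93 -0.428
v -3.158 0.715 -0.912
v -3.152 1.823 -0.251
v -2.816 0.676 -0.849
v -2.811 1.784 -0.188
v -2.474 0.711 -0.91
v -2.469 1.819 -0.25
v -2.191 0.815 -1.086
v -2.186 1.923 -0.426
v -2.015 0.968 -1.346
v -2.01 2.077 -0.685
v -1.977 1.146 -1.644
v -1.972 2.254 -0.984
v -2.083 1.317 -1.93
v -2.078 2.425 -1.269
f 2 1 4
f 2 4 3
f 4 1 5
f 4 5 3
f 5 1 6
f 5 6 3
f 6 1 7
f 6 7 3
f 7 1 8
f 7 8 3
f 8 1 9
f 8 9 3
f 9 1 10
f 9 10 3
f 10 1 11
f 10 11 3
f 11 1 2
f 11 2 3
f 13 12 15
f 13 15 14
f 15 12 16
f 15 16 14
f 16 12 17
f 16 17 14
f 17 12 18
f 17 18 14
f 18 12 19
f 18 19 14
f 19 12 20
f 19 20 14
f 20 12 21
f 20 21 14
f 21 12 22
f 21 22 14
f 22 12 23
f 22 23 14
f 23 12 24
f 23 24 14
f 24 12 25
f 24 25 14
f 25 12 26
f 25 26 14
f 26 12 27
f 26 27 14
f 27 12 28
f 27 28 14
f 28 12 13
f 28 13 14
f 30 32 29
f 33 30 29
f 29 32 31
f 31 33 29
f 30 36 32
f 34 30 33
f 34 36 30
f 32 36 31
f 35 33 31
f 31 36 35
f 35 34 33
f 36 34 35
f 38 37 41
f 38 41 39
f 39 41 42
f 39 42 40
f 41 37 43
f 41 43 42
f 42 43 44
f 42 44 40
f 43 37 45
f 43 45 44
f 44 45 46
f 44 46 40
f 45 37 47
f 45 47 46
f 46 47 48
f 46 48 40
f 47 37 49
f 47 49 48
f 48 49 50
f 48 50 40
f 49 37 51
f 49 51 50
f 50 51 52
f 50 52 40
f 51 37 53
f 51 53 52
f 52 53 54
f 52 54 40
f 53 37 55
f 53 55 54
f 54 55 56
f 54 56 40
f 55 37 57
f 55 57 56
f 56 57 58
f 56 58 40
f 57 37 59
f 57 59 58
f 58 59 60
f 58 60 40
f 59 37 61
f 59 61 60
f 60 61 62
f 60 62 40
f 61 37 63
f 61 63 62
f 62 63 64
f 62 64 40
f 63 37 65
f 63 65 64
f 64 65 66
f 64 66 40
f 65 37 67
f 65 67 66
f 66 67 68
f 66 68 40
f 67 37 38
f 67 38 68
f 68 38 39
f 68 39 40



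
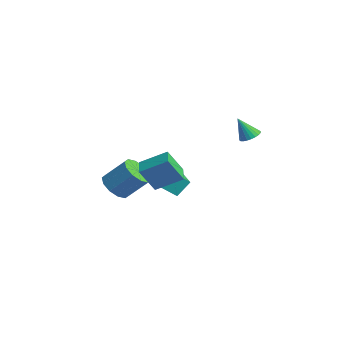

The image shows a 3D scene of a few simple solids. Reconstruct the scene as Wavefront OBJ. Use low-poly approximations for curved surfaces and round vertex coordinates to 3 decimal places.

v 2.462 2.639 2.416
v 2.948 2.211 2.361
v 2.098 2.061 3.684
v 3.064 2.402 2.481
v 3.088 2.628 2.592
v 3.017 2.857 2.676
v 2.862 3.052 2.72
v 2.646 3.185 2.718
v 2.402 3.234 2.671
v 2.167 3.193 2.584
v 1.977 3.068 2.472
v 1.861 2.877 2.352
v 1.837 2.65 2.241
v 1.907 2.422 2.157
v 2.063 2.226 2.113
v 2.279 2.094 2.115
v 2.523 2.044 2.162
v 2.758 2.085 2.249
v -4.349 0.115 -3.349
v -4.289 0.907 -2.396
v -3.992 1.033 -4.134
v -3.932 1.825 -3.182
v -2.568 -0.345 -3.078
v -2.508 0.447 -2.126
v -2.211 0.573 -3.864
v -2.151 1.365 -2.911
v -3.354 -2.711 -2.892
v -2.411 -2.985 -3.202
v -1.662 -1.922 -1.857
v -2.606 -1.649 -1.548
v -2.579 -2.461 -3.522
v -1.83 -1.398 -2.177
v -3.043 -2.033 -3.602
v -2.294 -0.97 -2.257
v -3.626 -1.864 -3.411
v -2.878 -0.801 -2.066
v -4.105 -2.018 -3.022
v -3.357 -0.956 -1.677
v -4.298 -2.438 -2.583
v -3.549 -1.375 -1.238
v -4.13 -2.962 -2.263
v -3.381 -1.899 -0.918
v -3.666 -3.39 -2.183
v -2.917 -2.327 -0.838
v -3.082 -3.559 -2.374
v -2.334 -2.496 -1.029
v -2.603 -3.404 -2.763
v -1.855 -2.342 -1.418
v 3.027 -3.29 0.597
v 2.901 -4.127 2.014
v 3.761 -2 1.425
v 3.636 -2.837 2.842
v 4.024 -3.743 0.418
v 3.899 -4.58 1.835
v 4.759 -2.453 1.246
v 4.633 -3.29 2.663
f 2 1 4
f 2 4 3
f 4 1 5
f 4 5 3
f 5 1 6
f 5 6 3
f 6 1 7
f 6 7 3
f 7 1 8
f 7 8 3
f 8 1 9
f 8 9 3
f 9 1 10
f 9 10 3
f 10 1 11
f 10 11 3
f 11 1 12
f 11 12 3
f 12 1 13
f 12 13 3
f 13 1 14
f 13 14 3
f 14 1 15
f 14 15 3
f 15 1 16
f 15 16 3
f 16 1 17
f 16 17 3
f 17 1 18
f 17 18 3
f 18 1 2
f 18 2 3
f 20 22 19
f 23 20 19
f 19 22 21
f 21 23 19
f 20 26 22
f 24 20 23
f 24 26 20
f 22 26 21
f 25 23 21
f 21 26 25
f 25 24 23
f 26 24 25
f 28 27 31
f 28 31 29
f 29 31 32
f 29 32 30
f 31 27 33
f 31 33 32
f 32 33 34
f 32 34 30
f 33 27 35
f 33 35 34
f 34 35 36
f 34 36 30
f 35 27 37
f 35 37 36
f 36 37 38
f 36 38 30
f 37 27 39
f 37 39 38
f 38 39 40
f 38 40 30
f 39 27 41
f 39 41 40
f 40 41 42
f 40 42 30
f 41 27 43
f 41 43 42
f 42 43 44
f 42 44 30
f 43 27 45
f 43 45 44
f 44 45 46
f 44 46 30
f 45 27 47
f 45 47 46
f 46 47 48
f 46 48 30
f 47 27 28
f 47 28 48
f 48 28 29
f 48 29 30
f 50 52 49
f 53 50 49
f 49 52 51
f 51 53 49
f 50 56 52
f 54 50 53
f 54 56 50
f 52 56 51
f 55 53 51
f 51 56 55
f 55 54 53
f 56 54 55



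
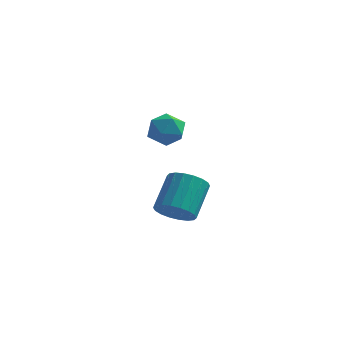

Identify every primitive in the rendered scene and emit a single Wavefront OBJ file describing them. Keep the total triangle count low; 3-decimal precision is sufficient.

v -2.984 -1.34 3.896
v -2.524 -1.224 4.373
v -2.276 -1.976 3.367
v -1.816 -1.86 3.844
v -2.361 -2.228 3.985
v -2.799 -1.836 4.312
v -2.001 -1.364 3.428
v -2.439 -0.972 3.755
v -1.917 -1.239 4.084
v -2.139 -1.773 4.428
v -2.661 -1.427 3.312
v -2.883 -1.961 3.656
v -2.449 -0.629 -0.223
v -2.135 -1.056 0.249
v -2.037 0.042 1.176
v -2.351 0.469 0.703
v -1.891 -0.94 0.086
v -1.793 0.158 1.013
v -1.757 -0.762 -0.139
v -1.659 0.335 0.788
v -1.76 -0.558 -0.38
v -1.662 0.539 0.547
v -1.9 -0.368 -0.59
v -1.802 0.729 0.337
v -2.148 -0.23 -0.728
v -2.05 0.868 0.199
v -2.456 -0.17 -0.766
v -2.358 0.927 0.161
v -2.763 -0.202 -0.696
v -2.665 0.896 0.231
v -3.007 -0.318 -0.533
v -2.909 0.78 0.394
v -3.141 -0.495 -0.308
v -3.043 0.602 0.619
v -3.138 -0.699 -0.067
v -3.04 0.398 0.86
v -2.998 -0.889 0.143
v -2.9 0.208 1.07
v -2.75 -1.028 0.281
v -2.652 0.07 1.208
v -2.442 -1.087 0.319
v -2.344 0.01 1.246
f 1 12 6
f 1 6 2
f 1 2 8
f 1 8 11
f 1 11 12
f 2 6 10
f 6 12 5
f 12 11 3
f 11 8 7
f 8 2 9
f 4 10 5
f 4 5 3
f 4 3 7
f 4 7 9
f 4 9 10
f 5 10 6
f 3 5 12
f 7 3 11
f 9 7 8
f 10 9 2
f 14 13 17
f 14 17 15
f 15 17 18
f 15 18 16
f 17 13 19
f 17 19 18
f 18 19 20
f 18 20 16
f 19 13 21
f 19 21 20
f 20 21 22
f 20 22 16
f 21 13 23
f 21 23 22
f 22 23 24
f 22 24 16
f 23 13 25
f 23 25 24
f 24 25 26
f 24 26 16
f 25 13 27
f 25 27 26
f 26 27 28
f 26 28 16
f 27 13 29
f 27 29 28
f 28 29 30
f 28 30 16
f 29 13 31
f 29 31 30
f 30 31 32
f 30 32 16
f 31 13 33
f 31 33 32
f 32 33 34
f 32 34 16
f 33 13 35
f 33 35 34
f 34 35 36
f 34 36 16
f 35 13 37
f 35 37 36
f 36 37 38
f 36 38 16
f 37 13 39
f 37 39 38
f 38 39 40
f 38 40 16
f 39 13 41
f 39 41 40
f 40 41 42
f 40 42 16
f 41 13 14
f 41 14 42
f 42 14 15
f 42 15 16



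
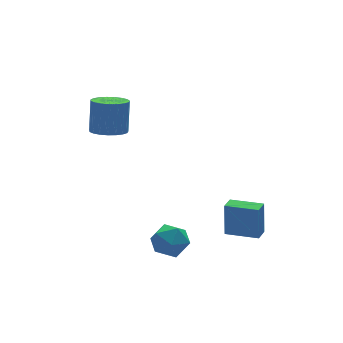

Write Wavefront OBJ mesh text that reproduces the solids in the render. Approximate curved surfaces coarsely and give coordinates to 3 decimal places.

v -2.757 -1.556 -3.033
v -1.897 -1.499 -2.17
v -2.023 -3.281 -3.65
v -1.163 -3.224 -2.787
v -2.329 -3.4 -2.476
v -2.783 -2.335 -2.094
v -1.137 -2.445 -3.726
v -1.591 -1.38 -3.344
v -0.896 -2.049 -2.598
v -1.632 -2.639 -1.825
v -2.288 -2.141 -3.995
v -3.024 -2.731 -3.222
v -3.062 3.327 2.816
v -2.262 2.591 2.883
v -1.897 3.176 4.952
v -2.698 3.913 4.884
v -2.039 2.958 2.74
v -1.675 3.544 4.808
v -1.994 3.39 2.61
v -1.629 3.976 4.678
v -2.133 3.811 2.515
v -1.768 4.396 4.583
v -2.433 4.148 2.473
v -2.068 4.734 4.541
v -2.841 4.344 2.489
v -2.477 4.929 4.557
v -3.288 4.363 2.563
v -2.924 4.948 4.631
v -3.696 4.203 2.68
v -3.332 4.789 4.748
v -3.994 3.892 2.82
v -3.63 4.478 4.888
v -4.131 3.484 2.96
v -3.767 4.069 5.028
v -4.083 3.048 3.075
v -3.719 3.633 5.143
v -3.859 2.66 3.145
v -3.495 3.246 5.213
v -3.497 2.388 3.158
v -3.132 2.974 5.226
v -3.059 2.278 3.112
v -2.695 2.864 5.18
v -2.623 2.35 3.015
v -2.258 2.935 5.083
v 1.659 -1.749 -3.917
v 1.759 -1.455 -1.8
v 2.355 -1.057 -4.047
v 2.455 -0.762 -1.929
v 3.065 -3.138 -3.791
v 3.165 -2.843 -1.673
v 3.761 -2.445 -3.92
v 3.861 -2.151 -1.803
f 1 12 6
f 1 6 2
f 1 2 8
f 1 8 11
f 1 11 12
f 2 6 10
f 6 12 5
f 12 11 3
f 11 8 7
f 8 2 9
f 4 10 5
f 4 5 3
f 4 3 7
f 4 7 9
f 4 9 10
f 5 10 6
f 3 5 12
f 7 3 11
f 9 7 8
f 10 9 2
f 14 13 17
f 14 17 15
f 15 17 18
f 15 18 16
f 17 13 19
f 17 19 18
f 18 19 20
f 18 20 16
f 19 13 21
f 19 21 20
f 20 21 22
f 20 22 16
f 21 13 23
f 21 23 22
f 22 23 24
f 22 24 16
f 23 13 25
f 23 25 24
f 24 25 26
f 24 26 16
f 25 13 27
f 25 27 26
f 26 27 28
f 26 28 16
f 27 13 29
f 27 29 28
f 28 29 30
f 28 30 16
f 29 13 31
f 29 31 30
f 30 31 32
f 30 32 16
f 31 13 33
f 31 33 32
f 32 33 34
f 32 34 16
f 33 13 35
f 33 35 34
f 34 35 36
f 34 36 16
f 35 13 37
f 35 37 36
f 36 37 38
f 36 38 16
f 37 13 39
f 37 39 38
f 38 39 40
f 38 40 16
f 39 13 41
f 39 41 40
f 40 41 42
f 40 42 16
f 41 13 43
f 41 43 42
f 42 43 44
f 42 44 16
f 43 13 14
f 43 14 44
f 44 14 15
f 44 15 16
f 46 48 45
f 49 46 45
f 45 48 47
f 47 49 45
f 46 52 48
f 50 46 49
f 50 52 46
f 48 52 47
f 51 49 47
f 47 52 51
f 51 50 49
f 52 50 51



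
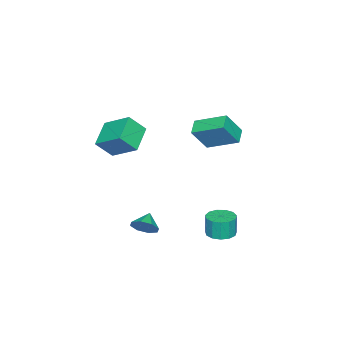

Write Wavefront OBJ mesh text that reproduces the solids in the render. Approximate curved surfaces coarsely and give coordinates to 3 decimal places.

v -2.735 0.484 0.486
v -3.635 0.193 0.869
v -2.971 2.318 1.324
v -3.87 2.027 1.707
v -1.95 -0.067 1.913
v -2.849 -0.358 2.296
v -2.185 1.767 2.751
v -3.085 1.476 3.134
v -0.331 -3.461 1.639
v 0.289 -4.148 2.676
v -0.223 -1.867 2.63
v 0.396 -2.554 3.668
v 1.224 -3.126 0.932
v 1.843 -3.813 1.97
v 1.331 -1.532 1.924
v 1.951 -2.219 2.961
v 4.249 0.57 -1.694
v 4.65 0.569 -1.002
v 3.371 0.39 -1.186
v 4.448 1.126 -1.155
v 4.129 1.358 -1.623
v 3.88 1.128 -2.133
v 3.847 0.571 -2.386
v 4.05 0.014 -2.234
v 4.369 -0.218 -1.765
v 4.618 0.012 -1.255
v 2.139 3.923 -2.283
v 2.953 3.843 -2.235
v 2.876 3.797 -1.008
v 2.061 3.877 -1.057
v 2.866 4.297 -2.223
v 2.789 4.25 -0.997
v 2.548 4.632 -2.23
v 2.471 4.585 -1.004
v 2.1 4.742 -2.255
v 2.023 4.695 -1.028
v 1.664 4.592 -2.288
v 1.587 4.545 -1.061
v 1.379 4.23 -2.32
v 1.302 4.183 -1.093
v 1.335 3.77 -2.34
v 1.258 3.724 -1.113
v 1.546 3.36 -2.342
v 1.469 3.313 -1.116
v 1.946 3.128 -2.326
v 1.868 3.081 -1.099
v 2.406 3.148 -2.296
v 2.329 3.102 -1.069
v 2.782 3.415 -2.262
v 2.704 3.368 -1.035
f 2 4 1
f 5 2 1
f 1 4 3
f 3 5 1
f 2 8 4
f 6 2 5
f 6 8 2
f 4 8 3
f 7 5 3
f 3 8 7
f 7 6 5
f 8 6 7
f 10 12 9
f 13 10 9
f 9 12 11
f 11 13 9
f 10 16 12
f 14 10 13
f 14 16 10
f 12 16 11
f 15 13 11
f 11 16 15
f 15 14 13
f 16 14 15
f 18 17 20
f 18 20 19
f 20 17 21
f 20 21 19
f 21 17 22
f 21 22 19
f 22 17 23
f 22 23 19
f 23 17 24
f 23 24 19
f 24 17 25
f 24 25 19
f 25 17 26
f 25 26 19
f 26 17 18
f 26 18 19
f 28 27 31
f 28 31 29
f 29 31 32
f 29 32 30
f 31 27 33
f 31 33 32
f 32 33 34
f 32 34 30
f 33 27 35
f 33 35 34
f 34 35 36
f 34 36 30
f 35 27 37
f 35 37 36
f 36 37 38
f 36 38 30
f 37 27 39
f 37 39 38
f 38 39 40
f 38 40 30
f 39 27 41
f 39 41 40
f 40 41 42
f 40 42 30
f 41 27 43
f 41 43 42
f 42 43 44
f 42 44 30
f 43 27 45
f 43 45 44
f 44 45 46
f 44 46 30
f 45 27 47
f 45 47 46
f 46 47 48
f 46 48 30
f 47 27 49
f 47 49 48
f 48 49 50
f 48 50 30
f 49 27 28
f 49 28 50
f 50 28 29
f 50 29 30



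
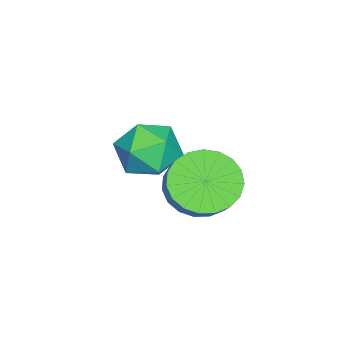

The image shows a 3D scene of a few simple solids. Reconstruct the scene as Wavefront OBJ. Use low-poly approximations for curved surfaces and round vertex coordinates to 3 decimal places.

v 3.189 1.126 -1.967
v 4.056 0.844 -2.565
v 4.777 1.292 -1.731
v 3.911 1.574 -1.133
v 3.97 1.263 -2.716
v 4.691 1.71 -1.882
v 3.749 1.658 -2.737
v 4.47 2.106 -1.903
v 3.431 1.961 -2.624
v 4.153 2.409 -1.791
v 3.072 2.12 -2.399
v 3.793 2.568 -1.565
v 2.732 2.107 -2.098
v 3.454 2.555 -1.264
v 2.472 1.925 -1.775
v 3.194 2.372 -0.941
v 2.336 1.604 -1.485
v 3.058 2.052 -0.651
v 2.347 1.201 -1.278
v 3.069 1.648 -0.445
v 2.504 0.785 -1.191
v 3.226 1.232 -0.357
v 2.78 0.428 -1.237
v 3.501 0.875 -0.404
v 3.126 0.191 -1.41
v 3.847 0.639 -0.576
v 3.483 0.117 -1.679
v 4.204 0.564 -0.845
v 3.789 0.217 -1.998
v 4.511 0.664 -1.164
v 3.992 0.474 -2.311
v 4.713 0.922 -1.478
v 1.227 -0.191 -2.431
v 1.795 -0.509 -1.513
v 1.225 -1.911 -3.027
v 1.793 -2.229 -2.109
v 0.724 -1.891 -2.02
v 0.725 -0.828 -1.652
v 2.295 -1.592 -2.888
v 2.296 -0.529 -2.52
v 2.455 -1.375 -1.796
v 1.484 -1.56 -1.259
v 1.536 -0.86 -3.281
v 0.565 -1.045 -2.744
f 2 1 5
f 2 5 3
f 3 5 6
f 3 6 4
f 5 1 7
f 5 7 6
f 6 7 8
f 6 8 4
f 7 1 9
f 7 9 8
f 8 9 10
f 8 10 4
f 9 1 11
f 9 11 10
f 10 11 12
f 10 12 4
f 11 1 13
f 11 13 12
f 12 13 14
f 12 14 4
f 13 1 15
f 13 15 14
f 14 15 16
f 14 16 4
f 15 1 17
f 15 17 16
f 16 17 18
f 16 18 4
f 17 1 19
f 17 19 18
f 18 19 20
f 18 20 4
f 19 1 21
f 19 21 20
f 20 21 22
f 20 22 4
f 21 1 23
f 21 23 22
f 22 23 24
f 22 24 4
f 23 1 25
f 23 25 24
f 24 25 26
f 24 26 4
f 25 1 27
f 25 27 26
f 26 27 28
f 26 28 4
f 27 1 29
f 27 29 28
f 28 29 30
f 28 30 4
f 29 1 31
f 29 31 30
f 30 31 32
f 30 32 4
f 31 1 2
f 31 2 32
f 32 2 3
f 32 3 4
f 33 44 38
f 33 38 34
f 33 34 40
f 33 40 43
f 33 43 44
f 34 38 42
f 38 44 37
f 44 43 35
f 43 40 39
f 40 34 41
f 36 42 37
f 36 37 35
f 36 35 39
f 36 39 41
f 36 41 42
f 37 42 38
f 35 37 44
f 39 35 43
f 41 39 40
f 42 41 34



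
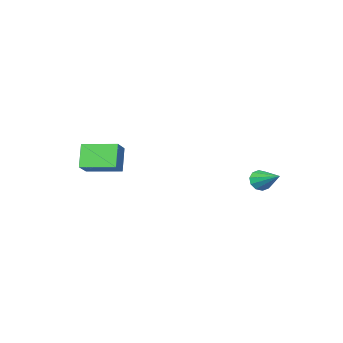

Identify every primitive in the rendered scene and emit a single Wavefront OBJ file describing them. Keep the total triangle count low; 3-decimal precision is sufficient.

v -3.858 2.523 -2.373
v -3.551 2.268 -1.859
v -3.902 4.017 -1.607
v -3.273 2.407 -2.114
v -3.219 2.59 -2.468
v -3.408 2.747 -2.785
v -3.77 2.818 -2.945
v -4.165 2.777 -2.887
v -4.443 2.638 -2.632
v -4.498 2.456 -2.278
v -4.308 2.298 -1.961
v -3.947 2.227 -1.801
v 2.412 -3.482 -2.39
v 1.902 -4.128 -1.135
v 1.12 -2.141 -2.225
v 0.61 -2.787 -0.971
v 3.19 -2.813 -1.729
v 2.68 -3.459 -0.475
v 1.898 -1.472 -1.565
v 1.388 -2.118 -0.31
f 2 1 4
f 2 4 3
f 4 1 5
f 4 5 3
f 5 1 6
f 5 6 3
f 6 1 7
f 6 7 3
f 7 1 8
f 7 8 3
f 8 1 9
f 8 9 3
f 9 1 10
f 9 10 3
f 10 1 11
f 10 11 3
f 11 1 12
f 11 12 3
f 12 1 2
f 12 2 3
f 14 16 13
f 17 14 13
f 13 16 15
f 15 17 13
f 14 20 16
f 18 14 17
f 18 20 14
f 16 20 15
f 19 17 15
f 15 20 19
f 19 18 17
f 20 18 19



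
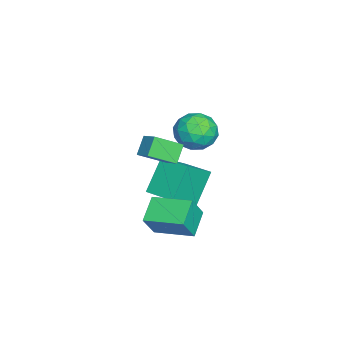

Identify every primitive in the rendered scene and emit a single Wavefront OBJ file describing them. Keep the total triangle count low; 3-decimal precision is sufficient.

v -2.064 0.793 1.836
v -1.532 1.257 0.947
v -0.448 0.543 2.673
v 0.084 1.007 1.784
v -0.563 1.652 2.457
v -1.562 1.807 1.94
v -0.418 -0.007 1.68
v -1.417 0.148 1.163
v -0.514 0.762 0.85
v -0.604 1.787 1.33
v -1.376 0.013 2.29
v -1.466 1.038 2.77
v -1.94 1.047 1.318
v -0.04 0.753 2.302
v -0.421 1.132 2.698
v -0.108 1.405 2.175
v -1.958 1.37 1.901
v -1.645 1.643 1.379
v -1.076 1.875 2.267
v -0.335 0.157 2.241
v -0.022 0.43 1.719
v -1.872 0.395 1.445
v -1.559 0.668 0.922
v -0.904 -0.075 1.353
v -1.029 1.029 0.738
v -0.079 0.882 1.231
v -0.374 0.286 1.17
v -0.961 0.377 0.866
v -1.082 1.631 1.021
v -0.132 1.484 1.513
v -0.513 1.864 1.908
v -1.1 1.955 1.604
v -0.484 1.341 0.964
v -1.848 0.316 2.107
v -0.898 0.169 2.599
v -0.88 -0.155 2.016
v -1.467 -0.064 1.712
v -1.901 0.918 2.389
v -0.951 0.771 2.882
v -1.019 1.423 2.754
v -1.606 1.514 2.45
v -1.496 0.459 2.656
v 3.561 -0.898 3.068
v 2.861 -0.732 3.86
v 3.028 0.291 2.346
v 2.327 0.457 3.138
v 4.293 -0.257 3.582
v 3.592 -0.091 4.374
v 3.759 0.932 2.86
v 3.059 1.098 3.652
v 2.709 -0.328 -2.742
v 1.439 -0.166 -2.02
v 3.155 1.622 -2.395
v 1.885 1.784 -1.673
v 3.375 -0.704 -1.487
v 2.105 -0.542 -0.765
v 3.821 1.246 -1.14
v 2.551 1.408 -0.418
v -1.395 -0.409 -3.292
v -2.579 0.083 -1.642
v -0.567 1.02 -3.125
v -1.751 1.513 -1.474
v -0.109 -1.293 -2.106
v -1.293 -0.8 -0.455
v 0.719 0.137 -1.938
v -0.465 0.629 -0.288
f 1 38 17
f 38 12 41
f 17 41 6
f 38 41 17
f 1 17 13
f 17 6 18
f 13 18 2
f 17 18 13
f 1 13 22
f 13 2 23
f 22 23 8
f 13 23 22
f 1 22 34
f 22 8 37
f 34 37 11
f 22 37 34
f 1 34 38
f 34 11 42
f 38 42 12
f 34 42 38
f 2 18 29
f 18 6 32
f 29 32 10
f 18 32 29
f 6 41 19
f 41 12 40
f 19 40 5
f 41 40 19
f 12 42 39
f 42 11 35
f 39 35 3
f 42 35 39
f 11 37 36
f 37 8 24
f 36 24 7
f 37 24 36
f 8 23 28
f 23 2 25
f 28 25 9
f 23 25 28
f 4 30 16
f 30 10 31
f 16 31 5
f 30 31 16
f 4 16 14
f 16 5 15
f 14 15 3
f 16 15 14
f 4 14 21
f 14 3 20
f 21 20 7
f 14 20 21
f 4 21 26
f 21 7 27
f 26 27 9
f 21 27 26
f 4 26 30
f 26 9 33
f 30 33 10
f 26 33 30
f 5 31 19
f 31 10 32
f 19 32 6
f 31 32 19
f 3 15 39
f 15 5 40
f 39 40 12
f 15 40 39
f 7 20 36
f 20 3 35
f 36 35 11
f 20 35 36
f 9 27 28
f 27 7 24
f 28 24 8
f 27 24 28
f 10 33 29
f 33 9 25
f 29 25 2
f 33 25 29
f 44 46 43
f 47 44 43
f 43 46 45
f 45 47 43
f 44 50 46
f 48 44 47
f 48 50 44
f 46 50 45
f 49 47 45
f 45 50 49
f 49 48 47
f 50 48 49
f 52 54 51
f 55 52 51
f 51 54 53
f 53 55 51
f 52 58 54
f 56 52 55
f 56 58 52
f 54 58 53
f 57 55 53
f 53 58 57
f 57 56 55
f 58 56 57
f 60 62 59
f 63 60 59
f 59 62 61
f 61 63 59
f 60 66 62
f 64 60 63
f 64 66 60
f 62 66 61
f 65 63 61
f 61 66 65
f 65 64 63
f 66 64 65



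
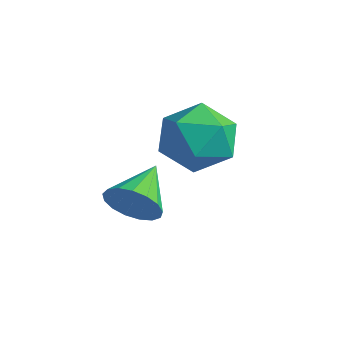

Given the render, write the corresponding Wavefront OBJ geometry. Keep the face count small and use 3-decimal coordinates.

v 0.506 -2.15 3.789
v 1.674 -1.863 4.044
v 1.026 -4.057 3.556
v 2.194 -3.77 3.811
v 1.34 -3.714 4.695
v 1.019 -2.535 4.839
v 1.681 -3.385 2.761
v 1.36 -2.206 2.905
v 2.401 -2.626 3.409
v 2.19 -2.829 4.604
v 0.51 -3.091 2.996
v 0.299 -3.294 4.191
v 0.258 -4.357 1.127
v 0.879 -4.348 1.779
v -0.418 -2.963 1.753
v 1.059 -4.118 1.462
v 1.055 -3.943 1.069
v 0.869 -3.863 0.689
v 0.543 -3.896 0.409
v 0.152 -4.034 0.294
v -0.215 -4.246 0.37
v -0.474 -4.484 0.619
v -0.565 -4.692 0.985
v -0.467 -4.824 1.384
v -0.204 -4.848 1.723
v 0.166 -4.76 1.927
v 0.556 -4.579 1.947
f 1 12 6
f 1 6 2
f 1 2 8
f 1 8 11
f 1 11 12
f 2 6 10
f 6 12 5
f 12 11 3
f 11 8 7
f 8 2 9
f 4 10 5
f 4 5 3
f 4 3 7
f 4 7 9
f 4 9 10
f 5 10 6
f 3 5 12
f 7 3 11
f 9 7 8
f 10 9 2
f 14 13 16
f 14 16 15
f 16 13 17
f 16 17 15
f 17 13 18
f 17 18 15
f 18 13 19
f 18 19 15
f 19 13 20
f 19 20 15
f 20 13 21
f 20 21 15
f 21 13 22
f 21 22 15
f 22 13 23
f 22 23 15
f 23 13 24
f 23 24 15
f 24 13 25
f 24 25 15
f 25 13 26
f 25 26 15
f 26 13 27
f 26 27 15
f 27 13 14
f 27 14 15



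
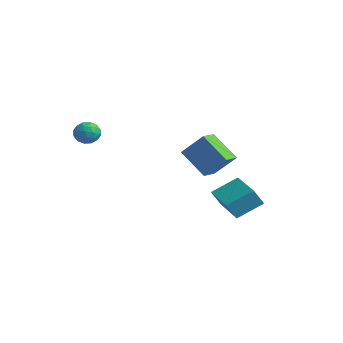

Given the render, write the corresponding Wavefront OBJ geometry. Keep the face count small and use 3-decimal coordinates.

v -3.973 -2.108 0.726
v -3.453 -1.828 0.324
v -4.167 -2.912 -0.084
v -3.647 -2.632 -0.486
v -3.485 -2.967 0.124
v -3.365 -2.471 0.624
v -4.255 -2.269 -0.384
v -4.135 -1.773 0.116
v -3.627 -1.928 -0.363
v -3.151 -2.359 -0.049
v -4.469 -2.381 0.289
v -3.993 -2.812 0.603
v -3.696 -1.898 0.596
v -3.924 -2.842 -0.356
v -3.829 -3.04 0.003
v -3.523 -2.875 -0.234
v -3.645 -2.276 0.773
v -3.339 -2.111 0.536
v -3.358 -2.78 0.419
v -4.281 -2.629 -0.296
v -3.975 -2.464 -0.533
v -4.097 -1.865 0.474
v -3.791 -1.7 0.237
v -4.262 -1.96 -0.179
v -3.492 -1.792 -0.044
v -3.606 -2.264 -0.52
v -3.964 -2.051 -0.46
v -3.893 -1.759 -0.166
v -3.213 -2.045 0.141
v -3.327 -2.517 -0.335
v -3.232 -2.715 0.023
v -3.161 -2.423 0.317
v -3.315 -2.104 -0.263
v -4.293 -2.223 0.575
v -4.407 -2.695 0.099
v -4.459 -2.317 -0.077
v -4.388 -2.025 0.217
v -4.014 -2.476 0.76
v -4.128 -2.948 0.284
v -3.727 -2.981 0.406
v -3.656 -2.689 0.7
v -4.305 -2.636 0.503
v -0.194 2.304 -3.644
v 0.194 3.6 -2.828
v -0.154 2.882 -4.58
v 0.235 4.178 -3.764
v 1.685 1.862 -3.836
v 2.074 3.158 -3.02
v 1.726 2.44 -4.772
v 2.114 3.736 -3.956
v -2.218 3.302 -3.378
v -3.577 2.872 -2.093
v -2.692 4.267 -3.557
v -4.051 3.838 -2.271
v -1.289 3.982 -2.169
v -2.648 3.553 -0.883
v -1.763 4.948 -2.347
v -3.122 4.518 -1.062
f 1 38 17
f 38 12 41
f 17 41 6
f 38 41 17
f 1 17 13
f 17 6 18
f 13 18 2
f 17 18 13
f 1 13 22
f 13 2 23
f 22 23 8
f 13 23 22
f 1 22 34
f 22 8 37
f 34 37 11
f 22 37 34
f 1 34 38
f 34 11 42
f 38 42 12
f 34 42 38
f 2 18 29
f 18 6 32
f 29 32 10
f 18 32 29
f 6 41 19
f 41 12 40
f 19 40 5
f 41 40 19
f 12 42 39
f 42 11 35
f 39 35 3
f 42 35 39
f 11 37 36
f 37 8 24
f 36 24 7
f 37 24 36
f 8 23 28
f 23 2 25
f 28 25 9
f 23 25 28
f 4 30 16
f 30 10 31
f 16 31 5
f 30 31 16
f 4 16 14
f 16 5 15
f 14 15 3
f 16 15 14
f 4 14 21
f 14 3 20
f 21 20 7
f 14 20 21
f 4 21 26
f 21 7 27
f 26 27 9
f 21 27 26
f 4 26 30
f 26 9 33
f 30 33 10
f 26 33 30
f 5 31 19
f 31 10 32
f 19 32 6
f 31 32 19
f 3 15 39
f 15 5 40
f 39 40 12
f 15 40 39
f 7 20 36
f 20 3 35
f 36 35 11
f 20 35 36
f 9 27 28
f 27 7 24
f 28 24 8
f 27 24 28
f 10 33 29
f 33 9 25
f 29 25 2
f 33 25 29
f 44 46 43
f 47 44 43
f 43 46 45
f 45 47 43
f 44 50 46
f 48 44 47
f 48 50 44
f 46 50 45
f 49 47 45
f 45 50 49
f 49 48 47
f 50 48 49
f 52 54 51
f 55 52 51
f 51 54 53
f 53 55 51
f 52 58 54
f 56 52 55
f 56 58 52
f 54 58 53
f 57 55 53
f 53 58 57
f 57 56 55
f 58 56 57



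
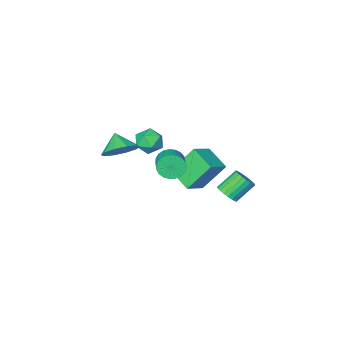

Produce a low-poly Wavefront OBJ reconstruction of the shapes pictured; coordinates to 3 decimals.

v -1.414 -3.686 -1.926
v -2.506 -3.092 -0.246
v -1.558 -2.215 -2.54
v -2.65 -1.621 -0.859
v -0.21 -3.299 -1.281
v -1.302 -2.705 0.4
v -0.354 -1.828 -1.894
v -1.446 -1.234 -0.214
v 1.313 -0.764 1.549
v 1.787 -0.754 0.942
v 2.48 0.514 1.504
v 2.007 0.504 2.111
v 1.543 -0.574 0.839
v 2.236 0.693 1.401
v 1.259 -0.428 0.858
v 1.952 0.84 1.42
v 0.984 -0.339 0.997
v 1.677 0.928 1.559
v 0.767 -0.324 1.232
v 1.46 0.943 1.794
v 0.644 -0.385 1.521
v 1.337 0.883 2.083
v 0.636 -0.511 1.815
v 1.33 0.756 2.377
v 0.746 -0.681 2.063
v 1.439 0.586 2.625
v 0.954 -0.866 2.222
v 1.647 0.402 2.784
v 1.224 -1.032 2.265
v 1.917 0.235 2.827
v 1.51 -1.152 2.184
v 2.203 0.115 2.746
v 1.761 -1.205 1.993
v 2.454 0.062 2.555
v 1.935 -1.182 1.726
v 2.628 0.085 2.287
v 2.002 -1.086 1.428
v 2.695 0.181 1.989
v 1.949 -0.935 1.15
v 2.643 0.333 1.712
v -2.214 -0.827 -2.413
v -1.739 -0.74 -1.906
v -2.81 -0.626 -0.921
v -3.286 -0.713 -1.427
v -1.788 -0.466 -1.991
v -2.859 -0.352 -1.006
v -1.91 -0.255 -2.149
v -2.982 -0.14 -1.164
v -2.085 -0.142 -2.352
v -3.157 -0.027 -1.367
v -2.283 -0.148 -2.566
v -3.354 -0.033 -1.581
v -2.468 -0.271 -2.754
v -3.54 -0.156 -1.768
v -2.61 -0.491 -2.882
v -3.681 -0.376 -1.897
v -2.683 -0.769 -2.929
v -3.754 -0.654 -1.944
v -2.675 -1.056 -2.887
v -3.747 -0.942 -1.902
v -2.588 -1.305 -2.763
v -3.659 -1.19 -1.778
v -2.436 -1.471 -2.578
v -3.507 -1.356 -1.593
v -2.245 -1.525 -2.365
v -3.317 -1.41 -1.38
v -2.05 -1.459 -2.16
v -3.121 -1.344 -1.175
v -1.882 -1.284 -1.999
v -2.954 -1.169 -1.013
v -1.773 -1.03 -1.909
v -2.844 -0.915 -0.923
v 2.521 -0.949 2.417
v 3.053 -1.214 3.027
v 1.447 -1.366 3.173
v 1.979 -1.631 3.783
v 1.887 -0.798 3.631
v 2.551 -0.541 3.163
v 1.949 -2.039 3.037
v 2.613 -1.782 2.569
v 2.7 -1.888 3.41
v 2.661 -1.121 3.777
v 1.839 -1.459 2.423
v 1.8 -0.692 2.79
v 3.987 -1.161 3.06
v 4.595 -0.647 3.714
v 3.853 -2.019 3.86
v 3.994 -0.459 3.814
v 3.392 -0.54 3.626
v 3.016 -0.858 3.222
v 3.012 -1.292 2.756
v 3.38 -1.676 2.406
v 3.981 -1.863 2.306
v 4.583 -1.783 2.495
v 4.958 -1.465 2.899
v 4.963 -1.031 3.365
f 2 4 1
f 5 2 1
f 1 4 3
f 3 5 1
f 2 8 4
f 6 2 5
f 6 8 2
f 4 8 3
f 7 5 3
f 3 8 7
f 7 6 5
f 8 6 7
f 10 9 13
f 10 13 11
f 11 13 14
f 11 14 12
f 13 9 15
f 13 15 14
f 14 15 16
f 14 16 12
f 15 9 17
f 15 17 16
f 16 17 18
f 16 18 12
f 17 9 19
f 17 19 18
f 18 19 20
f 18 20 12
f 19 9 21
f 19 21 20
f 20 21 22
f 20 22 12
f 21 9 23
f 21 23 22
f 22 23 24
f 22 24 12
f 23 9 25
f 23 25 24
f 24 25 26
f 24 26 12
f 25 9 27
f 25 27 26
f 26 27 28
f 26 28 12
f 27 9 29
f 27 29 28
f 28 29 30
f 28 30 12
f 29 9 31
f 29 31 30
f 30 31 32
f 30 32 12
f 31 9 33
f 31 33 32
f 32 33 34
f 32 34 12
f 33 9 35
f 33 35 34
f 34 35 36
f 34 36 12
f 35 9 37
f 35 37 36
f 36 37 38
f 36 38 12
f 37 9 39
f 37 39 38
f 38 39 40
f 38 40 12
f 39 9 10
f 39 10 40
f 40 10 11
f 40 11 12
f 42 41 45
f 42 45 43
f 43 45 46
f 43 46 44
f 45 41 47
f 45 47 46
f 46 47 48
f 46 48 44
f 47 41 49
f 47 49 48
f 48 49 50
f 48 50 44
f 49 41 51
f 49 51 50
f 50 51 52
f 50 52 44
f 51 41 53
f 51 53 52
f 52 53 54
f 52 54 44
f 53 41 55
f 53 55 54
f 54 55 56
f 54 56 44
f 55 41 57
f 55 57 56
f 56 57 58
f 56 58 44
f 57 41 59
f 57 59 58
f 58 59 60
f 58 60 44
f 59 41 61
f 59 61 60
f 60 61 62
f 60 62 44
f 61 41 63
f 61 63 62
f 62 63 64
f 62 64 44
f 63 41 65
f 63 65 64
f 64 65 66
f 64 66 44
f 65 41 67
f 65 67 66
f 66 67 68
f 66 68 44
f 67 41 69
f 67 69 68
f 68 69 70
f 68 70 44
f 69 41 71
f 69 71 70
f 70 71 72
f 70 72 44
f 71 41 42
f 71 42 72
f 72 42 43
f 72 43 44
f 73 84 78
f 73 78 74
f 73 74 80
f 73 80 83
f 73 83 84
f 74 78 82
f 78 84 77
f 84 83 75
f 83 80 79
f 80 74 81
f 76 82 77
f 76 77 75
f 76 75 79
f 76 79 81
f 76 81 82
f 77 82 78
f 75 77 84
f 79 75 83
f 81 79 80
f 82 81 74
f 86 85 88
f 86 88 87
f 88 85 89
f 88 89 87
f 89 85 90
f 89 90 87
f 90 85 91
f 90 91 87
f 91 85 92
f 91 92 87
f 92 85 93
f 92 93 87
f 93 85 94
f 93 94 87
f 94 85 95
f 94 95 87
f 95 85 96
f 95 96 87
f 96 85 86
f 96 86 87



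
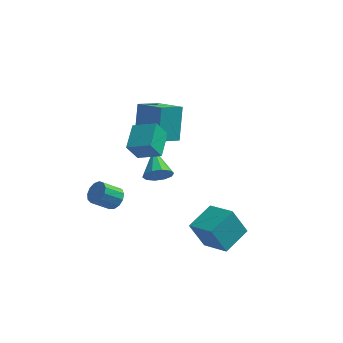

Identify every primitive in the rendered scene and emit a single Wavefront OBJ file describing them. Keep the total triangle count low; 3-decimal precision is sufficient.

v -2.54 -2.37 1.398
v -2.252 -2.084 1.866
v -3.011 -2.504 2.59
v -3.3 -2.79 2.122
v -2.49 -1.86 1.746
v -3.25 -2.279 2.47
v -2.745 -1.797 1.515
v -3.504 -2.216 2.24
v -2.935 -1.916 1.247
v -3.694 -2.336 1.972
v -3 -2.18 1.027
v -3.759 -2.599 1.752
v -2.918 -2.504 0.925
v -3.677 -2.923 1.649
v -2.717 -2.785 0.972
v -3.476 -3.205 1.697
v -2.46 -2.935 1.155
v -3.219 -3.355 1.88
v -2.228 -2.906 1.415
v -2.987 -3.325 2.139
v -2.096 -2.706 1.669
v -2.855 -3.126 2.394
v -2.104 -2.4 1.838
v -2.863 -2.82 2.562
v 1.668 -2.985 -0.864
v 0.979 -3.035 0.513
v 2.451 -1.721 -0.426
v 1.762 -1.771 0.95
v 2.798 -3.869 -0.33
v 2.109 -3.919 1.046
v 3.581 -2.605 0.107
v 2.892 -2.655 1.484
v -1.777 -0.66 2.981
v -2.235 -0.985 3.938
v -1.721 0.685 3.464
v -2.179 0.36 4.421
v -0.621 -0.88 3.459
v -1.079 -1.205 4.416
v -0.565 0.465 3.942
v -1.023 0.14 4.899
v -1.038 0.596 0.726
v -0.808 0.978 0.123
v -1.482 1.984 1.434
v -1.254 0.867 0.06
v -1.617 0.653 0.252
v -1.76 0.417 0.625
v -1.627 0.25 1.036
v -1.269 0.215 1.329
v -0.823 0.325 1.391
v -0.46 0.539 1.199
v -0.317 0.775 0.827
v -0.45 0.942 0.415
v -2.373 1.827 2.328
v -2.387 2.862 3.957
v -1.527 2.803 1.714
v -1.541 3.838 3.343
v -1.099 1.042 2.837
v -1.113 2.077 4.466
v -0.253 2.018 2.223
v -0.267 3.053 3.852
f 2 1 5
f 2 5 3
f 3 5 6
f 3 6 4
f 5 1 7
f 5 7 6
f 6 7 8
f 6 8 4
f 7 1 9
f 7 9 8
f 8 9 10
f 8 10 4
f 9 1 11
f 9 11 10
f 10 11 12
f 10 12 4
f 11 1 13
f 11 13 12
f 12 13 14
f 12 14 4
f 13 1 15
f 13 15 14
f 14 15 16
f 14 16 4
f 15 1 17
f 15 17 16
f 16 17 18
f 16 18 4
f 17 1 19
f 17 19 18
f 18 19 20
f 18 20 4
f 19 1 21
f 19 21 20
f 20 21 22
f 20 22 4
f 21 1 23
f 21 23 22
f 22 23 24
f 22 24 4
f 23 1 2
f 23 2 24
f 24 2 3
f 24 3 4
f 26 28 25
f 29 26 25
f 25 28 27
f 27 29 25
f 26 32 28
f 30 26 29
f 30 32 26
f 28 32 27
f 31 29 27
f 27 32 31
f 31 30 29
f 32 30 31
f 34 36 33
f 37 34 33
f 33 36 35
f 35 37 33
f 34 40 36
f 38 34 37
f 38 40 34
f 36 40 35
f 39 37 35
f 35 40 39
f 39 38 37
f 40 38 39
f 42 41 44
f 42 44 43
f 44 41 45
f 44 45 43
f 45 41 46
f 45 46 43
f 46 41 47
f 46 47 43
f 47 41 48
f 47 48 43
f 48 41 49
f 48 49 43
f 49 41 50
f 49 50 43
f 50 41 51
f 50 51 43
f 51 41 52
f 51 52 43
f 52 41 42
f 52 42 43
f 54 56 53
f 57 54 53
f 53 56 55
f 55 57 53
f 54 60 56
f 58 54 57
f 58 60 54
f 56 60 55
f 59 57 55
f 55 60 59
f 59 58 57
f 60 58 59

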